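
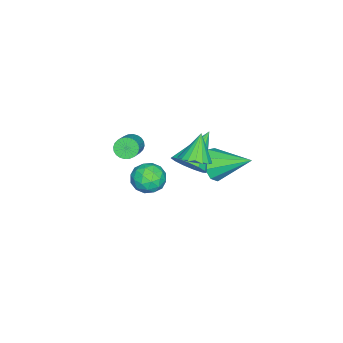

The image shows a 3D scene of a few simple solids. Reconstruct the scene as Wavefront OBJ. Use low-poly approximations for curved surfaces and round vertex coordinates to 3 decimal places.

v 1.443 -3.43 0.556
v 1.753 -3.361 0.047
v 2.986 -3.082 0.834
v 2.677 -3.15 1.344
v 1.679 -3.142 0.085
v 2.912 -2.863 0.873
v 1.569 -2.967 0.195
v 2.803 -2.688 0.983
v 1.44 -2.862 0.36
v 2.674 -2.583 1.148
v 1.311 -2.844 0.555
v 2.545 -2.565 1.343
v 1.203 -2.915 0.75
v 2.437 -2.636 1.538
v 1.131 -3.064 0.916
v 2.365 -2.785 1.703
v 1.107 -3.269 1.027
v 2.34 -2.99 1.814
v 1.134 -3.498 1.066
v 2.367 -3.219 1.853
v 1.208 -3.717 1.027
v 2.441 -3.438 1.815
v 1.317 -3.892 0.917
v 2.551 -3.613 1.705
v 1.446 -3.997 0.752
v 2.68 -3.718 1.54
v 1.575 -4.015 0.557
v 2.809 -3.736 1.345
v 1.683 -3.944 0.362
v 2.917 -3.665 1.15
v 1.755 -3.795 0.197
v 2.989 -3.516 0.984
v 1.78 -3.59 0.086
v 3.013 -3.311 0.873
v 1.623 -0.494 0.178
v 2.186 -0.261 0.881
v -0.063 -0.166 1.422
v 2.082 0.183 0.622
v 1.831 0.411 0.222
v 1.515 0.353 -0.191
v 1.233 0.025 -0.487
v 1.074 -0.467 -0.572
v 1.09 -0.968 -0.419
v 1.275 -1.318 -0.076
v 1.57 -1.407 0.348
v 1.882 -1.206 0.718
v 2.112 -0.779 0.916
v -0.57 -0.083 -1.381
v -0.086 -0.417 -0.622
v -0.65 1.763 -0.519
v 0.333 -0.188 -1.073
v 0.33 0.089 -1.668
v -0.095 0.286 -2.129
v -0.741 0.31 -2.24
v -1.308 0.15 -1.949
v -1.529 -0.119 -1.393
v -1.302 -0.372 -0.831
v -0.732 -0.49 -0.527
v -1.043 -2.782 -3.973
v -0.143 -3.013 -4.15
v -1.237 -4.107 -3.23
v -0.337 -4.338 -3.407
v -0.535 -3.634 -2.806
v -0.416 -2.815 -3.266
v -0.964 -4.305 -4.114
v -0.845 -3.486 -4.574
v -0.094 -3.954 -4.237
v 0.171 -3.539 -3.429
v -1.551 -3.581 -3.951
v -1.286 -3.166 -3.143
v -0.576 -2.781 -4.127
v -0.804 -4.339 -3.253
v -0.921 -3.925 -2.9
v -0.391 -4.06 -3.004
v -0.737 -2.665 -3.607
v -0.207 -2.801 -3.711
v -0.438 -3.165 -2.921
v -1.173 -4.319 -3.669
v -0.643 -4.455 -3.773
v -0.989 -3.06 -4.376
v -0.459 -3.195 -4.48
v -0.942 -3.955 -4.459
v -0.018 -3.47 -4.282
v -0.132 -4.249 -3.845
v -0.501 -4.23 -4.261
v -0.431 -3.748 -4.531
v 0.138 -3.226 -3.807
v 0.024 -4.005 -3.37
v -0.093 -3.591 -3.017
v -0.023 -3.11 -3.287
v 0.166 -3.78 -3.858
v -1.404 -3.115 -4.01
v -1.518 -3.894 -3.573
v -1.357 -4.01 -4.093
v -1.287 -3.529 -4.363
v -1.248 -2.871 -3.535
v -1.362 -3.65 -3.098
v -0.949 -3.372 -2.849
v -0.879 -2.89 -3.119
v -1.546 -3.34 -3.522
v 3.047 0.402 1.964
v 3.682 0.676 2.365
v 2.253 0.378 3.236
v 3.515 0.975 2.266
v 3.256 1.16 2.108
v 2.955 1.195 1.921
v 2.672 1.073 1.742
v 2.463 0.818 1.608
v 2.37 0.48 1.544
v 2.411 0.127 1.563
v 2.578 -0.172 1.661
v 2.837 -0.357 1.819
v 3.138 -0.392 2.006
v 3.421 -0.27 2.185
v 3.63 -0.015 2.319
v 3.723 0.323 2.384
f 2 1 5
f 2 5 3
f 3 5 6
f 3 6 4
f 5 1 7
f 5 7 6
f 6 7 8
f 6 8 4
f 7 1 9
f 7 9 8
f 8 9 10
f 8 10 4
f 9 1 11
f 9 11 10
f 10 11 12
f 10 12 4
f 11 1 13
f 11 13 12
f 12 13 14
f 12 14 4
f 13 1 15
f 13 15 14
f 14 15 16
f 14 16 4
f 15 1 17
f 15 17 16
f 16 17 18
f 16 18 4
f 17 1 19
f 17 19 18
f 18 19 20
f 18 20 4
f 19 1 21
f 19 21 20
f 20 21 22
f 20 22 4
f 21 1 23
f 21 23 22
f 22 23 24
f 22 24 4
f 23 1 25
f 23 25 24
f 24 25 26
f 24 26 4
f 25 1 27
f 25 27 26
f 26 27 28
f 26 28 4
f 27 1 29
f 27 29 28
f 28 29 30
f 28 30 4
f 29 1 31
f 29 31 30
f 30 31 32
f 30 32 4
f 31 1 33
f 31 33 32
f 32 33 34
f 32 34 4
f 33 1 2
f 33 2 34
f 34 2 3
f 34 3 4
f 36 35 38
f 36 38 37
f 38 35 39
f 38 39 37
f 39 35 40
f 39 40 37
f 40 35 41
f 40 41 37
f 41 35 42
f 41 42 37
f 42 35 43
f 42 43 37
f 43 35 44
f 43 44 37
f 44 35 45
f 44 45 37
f 45 35 46
f 45 46 37
f 46 35 47
f 46 47 37
f 47 35 36
f 47 36 37
f 49 48 51
f 49 51 50
f 51 48 52
f 51 52 50
f 52 48 53
f 52 53 50
f 53 48 54
f 53 54 50
f 54 48 55
f 54 55 50
f 55 48 56
f 55 56 50
f 56 48 57
f 56 57 50
f 57 48 58
f 57 58 50
f 58 48 49
f 58 49 50
f 59 96 75
f 96 70 99
f 75 99 64
f 96 99 75
f 59 75 71
f 75 64 76
f 71 76 60
f 75 76 71
f 59 71 80
f 71 60 81
f 80 81 66
f 71 81 80
f 59 80 92
f 80 66 95
f 92 95 69
f 80 95 92
f 59 92 96
f 92 69 100
f 96 100 70
f 92 100 96
f 60 76 87
f 76 64 90
f 87 90 68
f 76 90 87
f 64 99 77
f 99 70 98
f 77 98 63
f 99 98 77
f 70 100 97
f 100 69 93
f 97 93 61
f 100 93 97
f 69 95 94
f 95 66 82
f 94 82 65
f 95 82 94
f 66 81 86
f 81 60 83
f 86 83 67
f 81 83 86
f 62 88 74
f 88 68 89
f 74 89 63
f 88 89 74
f 62 74 72
f 74 63 73
f 72 73 61
f 74 73 72
f 62 72 79
f 72 61 78
f 79 78 65
f 72 78 79
f 62 79 84
f 79 65 85
f 84 85 67
f 79 85 84
f 62 84 88
f 84 67 91
f 88 91 68
f 84 91 88
f 63 89 77
f 89 68 90
f 77 90 64
f 89 90 77
f 61 73 97
f 73 63 98
f 97 98 70
f 73 98 97
f 65 78 94
f 78 61 93
f 94 93 69
f 78 93 94
f 67 85 86
f 85 65 82
f 86 82 66
f 85 82 86
f 68 91 87
f 91 67 83
f 87 83 60
f 91 83 87
f 102 101 104
f 102 104 103
f 104 101 105
f 104 105 103
f 105 101 106
f 105 106 103
f 106 101 107
f 106 107 103
f 107 101 108
f 107 108 103
f 108 101 109
f 108 109 103
f 109 101 110
f 109 110 103
f 110 101 111
f 110 111 103
f 111 101 112
f 111 112 103
f 112 101 113
f 112 113 103
f 113 101 114
f 113 114 103
f 114 101 115
f 114 115 103
f 115 101 116
f 115 116 103
f 116 101 102
f 116 102 103



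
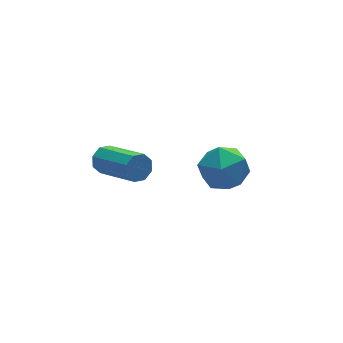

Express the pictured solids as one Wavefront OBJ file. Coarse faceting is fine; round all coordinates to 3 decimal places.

v -1.609 3.447 -1.639
v -1.126 3.441 -2.01
v -0.507 1.686 -1.173
v -0.991 1.693 -0.801
v -1.039 3.662 -1.609
v -0.421 1.908 -0.772
v -1.287 3.758 -1.225
v -0.668 2.004 -0.388
v -1.723 3.672 -1.083
v -1.105 1.918 -0.246
v -2.093 3.454 -1.267
v -1.474 1.699 -0.43
v -2.179 3.232 -1.668
v -1.561 1.478 -0.831
v -1.932 3.136 -2.052
v -1.313 1.382 -1.215
v -1.495 3.222 -2.194
v -0.877 1.468 -1.357
v 2.828 4.123 -3.599
v 3.471 3.74 -4.453
v 2.589 2.4 -3.007
v 3.232 2.017 -3.861
v 3.704 2.615 -3.019
v 3.851 3.68 -3.384
v 2.209 2.46 -4.076
v 2.356 3.525 -4.441
v 3.089 2.713 -4.747
v 4.013 2.809 -4.094
v 2.047 3.331 -3.366
v 2.971 3.427 -2.713
f 2 1 5
f 2 5 3
f 3 5 6
f 3 6 4
f 5 1 7
f 5 7 6
f 6 7 8
f 6 8 4
f 7 1 9
f 7 9 8
f 8 9 10
f 8 10 4
f 9 1 11
f 9 11 10
f 10 11 12
f 10 12 4
f 11 1 13
f 11 13 12
f 12 13 14
f 12 14 4
f 13 1 15
f 13 15 14
f 14 15 16
f 14 16 4
f 15 1 17
f 15 17 16
f 16 17 18
f 16 18 4
f 17 1 2
f 17 2 18
f 18 2 3
f 18 3 4
f 19 30 24
f 19 24 20
f 19 20 26
f 19 26 29
f 19 29 30
f 20 24 28
f 24 30 23
f 30 29 21
f 29 26 25
f 26 20 27
f 22 28 23
f 22 23 21
f 22 21 25
f 22 25 27
f 22 27 28
f 23 28 24
f 21 23 30
f 25 21 29
f 27 25 26
f 28 27 20



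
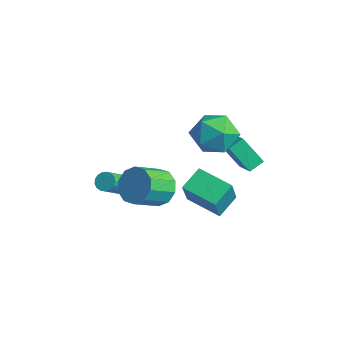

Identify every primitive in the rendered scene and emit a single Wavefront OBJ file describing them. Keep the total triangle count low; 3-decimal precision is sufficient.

v 1.405 0.169 -1.762
v 1.977 0.672 -1.115
v 2.188 -0.705 -0.231
v 1.615 -1.209 -0.878
v 1.392 0.707 -0.92
v 1.602 -0.67 -0.036
v 0.811 0.537 -1.047
v 1.022 -0.84 -0.162
v 0.458 0.226 -1.447
v 0.668 -1.151 -0.562
v 0.466 -0.107 -1.967
v 0.676 -1.484 -1.083
v 0.832 -0.335 -2.409
v 1.043 -1.712 -1.525
v 1.418 -0.37 -2.604
v 1.628 -1.747 -1.72
v 1.998 -0.2 -2.478
v 2.209 -1.577 -1.593
v 2.352 0.111 -2.078
v 2.562 -1.266 -1.193
v 2.344 0.444 -1.557
v 2.554 -0.933 -0.673
v 2.626 3.049 0.585
v 2.595 3.801 0.935
v 1.513 3.241 0.074
v 1.481 3.993 0.424
v 3.359 3.707 -0.764
v 3.327 4.459 -0.414
v 2.245 3.899 -1.275
v 2.214 4.651 -0.925
v -1.078 -0.154 -3.218
v -0.681 0.16 -3.062
v -0.085 -1.232 -1.785
v -0.482 -1.546 -1.942
v -0.872 0.221 -2.906
v -0.275 -1.17 -1.629
v -1.11 0.196 -2.822
v -0.513 -1.195 -1.545
v -1.341 0.091 -2.828
v -0.744 -1.3 -1.552
v -1.511 -0.07 -2.924
v -0.915 -1.462 -1.648
v -1.583 -0.251 -3.088
v -0.986 -1.642 -1.811
v -1.539 -0.409 -3.281
v -0.942 -1.8 -2.004
v -1.389 -0.509 -3.46
v -0.793 -1.9 -2.183
v -1.168 -0.528 -3.583
v -0.572 -1.919 -2.307
v -0.927 -0.461 -3.623
v -0.33 -1.852 -2.347
v -0.72 -0.324 -3.57
v -0.124 -1.715 -2.294
v -0.595 -0.148 -3.437
v 0.001 -1.539 -2.16
v -0.581 0.027 -3.253
v 0.015 -1.365 -1.977
v 1.296 2.597 2.151
v 2.314 3.082 2.586
v 2.286 1.898 0.614
v 3.304 2.383 1.049
v 2.789 1.449 1.618
v 2.177 1.881 2.568
v 2.423 3.099 0.632
v 1.811 3.531 1.582
v 3.011 3.393 1.647
v 3.237 2.373 2.257
v 1.363 2.607 0.943
v 1.589 1.587 1.553
v 0.004 2.5 -4.576
v -0.36 3.623 -3.943
v 1.653 3.248 -4.957
v 1.289 4.371 -4.323
v 0.691 1.809 -2.957
v 0.327 2.932 -2.323
v 2.34 2.557 -3.337
v 1.976 3.68 -2.704
f 2 1 5
f 2 5 3
f 3 5 6
f 3 6 4
f 5 1 7
f 5 7 6
f 6 7 8
f 6 8 4
f 7 1 9
f 7 9 8
f 8 9 10
f 8 10 4
f 9 1 11
f 9 11 10
f 10 11 12
f 10 12 4
f 11 1 13
f 11 13 12
f 12 13 14
f 12 14 4
f 13 1 15
f 13 15 14
f 14 15 16
f 14 16 4
f 15 1 17
f 15 17 16
f 16 17 18
f 16 18 4
f 17 1 19
f 17 19 18
f 18 19 20
f 18 20 4
f 19 1 21
f 19 21 20
f 20 21 22
f 20 22 4
f 21 1 2
f 21 2 22
f 22 2 3
f 22 3 4
f 24 26 23
f 27 24 23
f 23 26 25
f 25 27 23
f 24 30 26
f 28 24 27
f 28 30 24
f 26 30 25
f 29 27 25
f 25 30 29
f 29 28 27
f 30 28 29
f 32 31 35
f 32 35 33
f 33 35 36
f 33 36 34
f 35 31 37
f 35 37 36
f 36 37 38
f 36 38 34
f 37 31 39
f 37 39 38
f 38 39 40
f 38 40 34
f 39 31 41
f 39 41 40
f 40 41 42
f 40 42 34
f 41 31 43
f 41 43 42
f 42 43 44
f 42 44 34
f 43 31 45
f 43 45 44
f 44 45 46
f 44 46 34
f 45 31 47
f 45 47 46
f 46 47 48
f 46 48 34
f 47 31 49
f 47 49 48
f 48 49 50
f 48 50 34
f 49 31 51
f 49 51 50
f 50 51 52
f 50 52 34
f 51 31 53
f 51 53 52
f 52 53 54
f 52 54 34
f 53 31 55
f 53 55 54
f 54 55 56
f 54 56 34
f 55 31 57
f 55 57 56
f 56 57 58
f 56 58 34
f 57 31 32
f 57 32 58
f 58 32 33
f 58 33 34
f 59 70 64
f 59 64 60
f 59 60 66
f 59 66 69
f 59 69 70
f 60 64 68
f 64 70 63
f 70 69 61
f 69 66 65
f 66 60 67
f 62 68 63
f 62 63 61
f 62 61 65
f 62 65 67
f 62 67 68
f 63 68 64
f 61 63 70
f 65 61 69
f 67 65 66
f 68 67 60
f 72 74 71
f 75 72 71
f 71 74 73
f 73 75 71
f 72 78 74
f 76 72 75
f 76 78 72
f 74 78 73
f 77 75 73
f 73 78 77
f 77 76 75
f 78 76 77



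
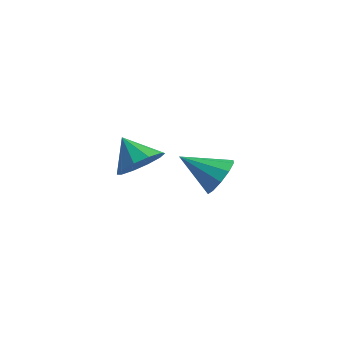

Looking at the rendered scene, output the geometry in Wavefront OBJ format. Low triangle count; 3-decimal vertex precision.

v -2.028 2.938 -4.49
v -1.332 2.741 -3.757
v -3.092 2.902 -3.49
v -1.396 3.372 -3.802
v -1.702 3.838 -4.111
v -2.132 3.96 -4.564
v -2.523 3.692 -4.989
v -2.724 3.135 -5.223
v -2.66 2.503 -5.178
v -2.355 2.038 -4.869
v -1.925 1.916 -4.416
v -1.534 2.184 -3.991
v 2.37 2.928 -3.29
v 2.98 2.758 -2.679
v 1.21 1.992 -2.39
v 2.722 3.215 -2.536
v 2.33 3.562 -2.681
v 1.952 3.667 -3.059
v 1.735 3.489 -3.525
v 1.759 3.097 -3.9
v 2.017 2.64 -4.043
v 2.41 2.293 -3.898
v 2.787 2.188 -3.52
v 3.005 2.366 -3.055
f 2 1 4
f 2 4 3
f 4 1 5
f 4 5 3
f 5 1 6
f 5 6 3
f 6 1 7
f 6 7 3
f 7 1 8
f 7 8 3
f 8 1 9
f 8 9 3
f 9 1 10
f 9 10 3
f 10 1 11
f 10 11 3
f 11 1 12
f 11 12 3
f 12 1 2
f 12 2 3
f 14 13 16
f 14 16 15
f 16 13 17
f 16 17 15
f 17 13 18
f 17 18 15
f 18 13 19
f 18 19 15
f 19 13 20
f 19 20 15
f 20 13 21
f 20 21 15
f 21 13 22
f 21 22 15
f 22 13 23
f 22 23 15
f 23 13 24
f 23 24 15
f 24 13 14
f 24 14 15



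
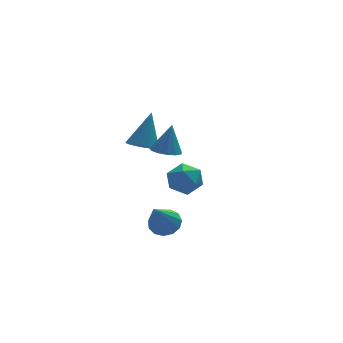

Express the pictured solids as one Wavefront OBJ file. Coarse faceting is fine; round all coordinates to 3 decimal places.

v -3.099 2.108 -0.572
v -2.418 2.21 -0.843
v -2.521 2.672 1.092
v -2.548 2.485 -0.891
v -2.773 2.695 -0.884
v -3.054 2.803 -0.823
v -3.343 2.791 -0.719
v -3.59 2.662 -0.589
v -3.752 2.436 -0.456
v -3.802 2.154 -0.344
v -3.729 1.864 -0.271
v -3.548 1.616 -0.25
v -3.289 1.453 -0.285
v -2.997 1.404 -0.369
v -2.723 1.476 -0.489
v -2.514 1.658 -0.623
v -2.406 1.917 -0.748
v -2.823 -0.671 0.589
v -2.28 -1.093 0.532
v -2.477 -0.409 1.951
v -2.154 -0.739 0.432
v -2.24 -0.364 0.382
v -2.511 -0.085 0.397
v -2.881 0.007 0.474
v -3.233 -0.116 0.586
v -3.454 -0.415 0.7
v -3.475 -0.795 0.778
v -3.289 -1.136 0.796
v -2.955 -1.329 0.748
v -2.579 -1.313 0.65
v -3.184 -1.781 -3.061
v -2.517 -2.029 -2.898
v -3.936 -2.779 -1.499
v -2.563 -1.675 -2.694
v -2.805 -1.354 -2.607
v -3.169 -1.17 -2.663
v -3.537 -1.179 -2.846
v -3.793 -1.38 -3.098
v -3.856 -1.708 -3.337
v -3.706 -2.06 -3.49
v -3.39 -2.323 -3.506
v -3.009 -2.414 -3.381
v -2.684 -2.304 -3.154
v -0.731 4.06 -3.181
v -0.083 3.406 -3.351
v -1.437 3.694 -4.469
v -0.789 3.04 -4.639
v -1.395 2.927 -3.934
v -0.958 3.154 -3.138
v -0.562 3.946 -4.682
v -0.125 4.173 -3.886
v 0.022 3.336 -4.278
v -0.493 2.706 -3.816
v -1.027 4.394 -4.004
v -1.542 3.764 -3.542
f 2 1 4
f 2 4 3
f 4 1 5
f 4 5 3
f 5 1 6
f 5 6 3
f 6 1 7
f 6 7 3
f 7 1 8
f 7 8 3
f 8 1 9
f 8 9 3
f 9 1 10
f 9 10 3
f 10 1 11
f 10 11 3
f 11 1 12
f 11 12 3
f 12 1 13
f 12 13 3
f 13 1 14
f 13 14 3
f 14 1 15
f 14 15 3
f 15 1 16
f 15 16 3
f 16 1 17
f 16 17 3
f 17 1 2
f 17 2 3
f 19 18 21
f 19 21 20
f 21 18 22
f 21 22 20
f 22 18 23
f 22 23 20
f 23 18 24
f 23 24 20
f 24 18 25
f 24 25 20
f 25 18 26
f 25 26 20
f 26 18 27
f 26 27 20
f 27 18 28
f 27 28 20
f 28 18 29
f 28 29 20
f 29 18 30
f 29 30 20
f 30 18 19
f 30 19 20
f 32 31 34
f 32 34 33
f 34 31 35
f 34 35 33
f 35 31 36
f 35 36 33
f 36 31 37
f 36 37 33
f 37 31 38
f 37 38 33
f 38 31 39
f 38 39 33
f 39 31 40
f 39 40 33
f 40 31 41
f 40 41 33
f 41 31 42
f 41 42 33
f 42 31 43
f 42 43 33
f 43 31 32
f 43 32 33
f 44 55 49
f 44 49 45
f 44 45 51
f 44 51 54
f 44 54 55
f 45 49 53
f 49 55 48
f 55 54 46
f 54 51 50
f 51 45 52
f 47 53 48
f 47 48 46
f 47 46 50
f 47 50 52
f 47 52 53
f 48 53 49
f 46 48 55
f 50 46 54
f 52 50 51
f 53 52 45



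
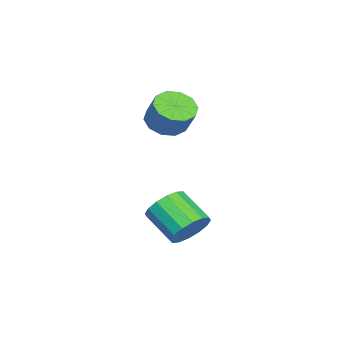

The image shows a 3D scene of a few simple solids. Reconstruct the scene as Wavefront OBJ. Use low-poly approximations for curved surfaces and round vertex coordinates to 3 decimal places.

v 4.186 4.495 -1.605
v 5.049 4.349 -1.062
v 4.217 3.038 -0.093
v 3.354 3.185 -0.635
v 4.778 4.72 -0.792
v 3.946 3.41 0.177
v 4.348 5.032 -0.74
v 3.516 3.721 0.229
v 3.875 5.199 -0.92
v 3.043 3.889 0.049
v 3.485 5.178 -1.283
v 2.653 3.867 -0.314
v 3.283 4.974 -1.732
v 2.451 3.663 -0.763
v 3.323 4.642 -2.147
v 2.491 3.331 -1.178
v 3.594 4.27 -2.417
v 2.762 2.96 -1.448
v 4.024 3.959 -2.469
v 3.192 2.648 -1.5
v 4.497 3.791 -2.289
v 3.665 2.481 -1.32
v 4.887 3.813 -1.926
v 4.055 2.502 -0.957
v 5.089 4.017 -1.477
v 4.257 2.706 -0.508
v 0.296 2.458 2.839
v 1.147 1.932 2.696
v 1.694 2.496 3.878
v 0.844 3.022 4.021
v 1.208 2.481 2.405
v 1.756 3.045 3.588
v 0.922 3.022 2.281
v 1.469 3.585 3.463
v 0.396 3.347 2.369
v 0.944 3.91 3.552
v -0.168 3.332 2.637
v 0.38 3.896 3.819
v -0.554 2.984 2.982
v -0.007 3.548 4.164
v -0.616 2.435 3.272
v -0.068 2.999 4.455
v -0.329 1.895 3.397
v 0.218 2.458 4.579
v 0.196 1.57 3.308
v 0.744 2.133 4.491
v 0.76 1.584 3.041
v 1.308 2.148 4.223
f 2 1 5
f 2 5 3
f 3 5 6
f 3 6 4
f 5 1 7
f 5 7 6
f 6 7 8
f 6 8 4
f 7 1 9
f 7 9 8
f 8 9 10
f 8 10 4
f 9 1 11
f 9 11 10
f 10 11 12
f 10 12 4
f 11 1 13
f 11 13 12
f 12 13 14
f 12 14 4
f 13 1 15
f 13 15 14
f 14 15 16
f 14 16 4
f 15 1 17
f 15 17 16
f 16 17 18
f 16 18 4
f 17 1 19
f 17 19 18
f 18 19 20
f 18 20 4
f 19 1 21
f 19 21 20
f 20 21 22
f 20 22 4
f 21 1 23
f 21 23 22
f 22 23 24
f 22 24 4
f 23 1 25
f 23 25 24
f 24 25 26
f 24 26 4
f 25 1 2
f 25 2 26
f 26 2 3
f 26 3 4
f 28 27 31
f 28 31 29
f 29 31 32
f 29 32 30
f 31 27 33
f 31 33 32
f 32 33 34
f 32 34 30
f 33 27 35
f 33 35 34
f 34 35 36
f 34 36 30
f 35 27 37
f 35 37 36
f 36 37 38
f 36 38 30
f 37 27 39
f 37 39 38
f 38 39 40
f 38 40 30
f 39 27 41
f 39 41 40
f 40 41 42
f 40 42 30
f 41 27 43
f 41 43 42
f 42 43 44
f 42 44 30
f 43 27 45
f 43 45 44
f 44 45 46
f 44 46 30
f 45 27 47
f 45 47 46
f 46 47 48
f 46 48 30
f 47 27 28
f 47 28 48
f 48 28 29
f 48 29 30



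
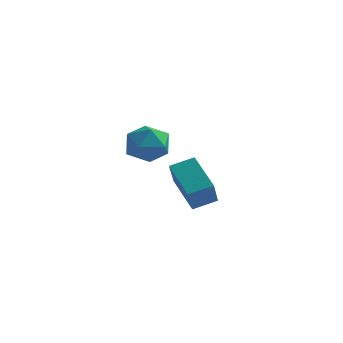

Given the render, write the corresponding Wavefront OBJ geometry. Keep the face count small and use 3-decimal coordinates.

v 3.837 -0.433 -2.467
v 2.482 0.774 -1.39
v 3.667 0.584 -3.819
v 2.313 1.791 -2.742
v 4.787 0.269 -2.058
v 3.433 1.476 -0.981
v 4.618 1.286 -3.41
v 3.263 2.493 -2.333
v 2.337 -3.309 1.609
v 2.938 -3.125 2.504
v 3.622 -4.335 0.956
v 4.223 -4.151 1.851
v 3.312 -4.752 1.919
v 2.518 -4.118 2.322
v 4.042 -3.342 1.138
v 3.248 -2.708 1.541
v 3.992 -3.145 2.212
v 3.541 -4.017 2.695
v 3.019 -3.443 0.765
v 2.568 -4.315 1.248
f 2 4 1
f 5 2 1
f 1 4 3
f 3 5 1
f 2 8 4
f 6 2 5
f 6 8 2
f 4 8 3
f 7 5 3
f 3 8 7
f 7 6 5
f 8 6 7
f 9 20 14
f 9 14 10
f 9 10 16
f 9 16 19
f 9 19 20
f 10 14 18
f 14 20 13
f 20 19 11
f 19 16 15
f 16 10 17
f 12 18 13
f 12 13 11
f 12 11 15
f 12 15 17
f 12 17 18
f 13 18 14
f 11 13 20
f 15 11 19
f 17 15 16
f 18 17 10



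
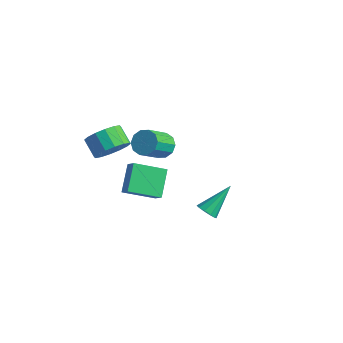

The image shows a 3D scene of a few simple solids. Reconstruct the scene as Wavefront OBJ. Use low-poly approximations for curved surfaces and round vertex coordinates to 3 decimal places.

v -1.652 -3.398 -3.491
v -2.341 -2.311 -2.396
v -0.648 -2.07 -4.178
v -1.338 -0.983 -3.083
v -1.022 -3.577 -2.917
v -1.712 -2.49 -1.822
v -0.019 -2.249 -3.604
v -0.708 -1.162 -2.509
v -3.557 1.267 -3.783
v -3.224 1.741 -3.231
v -3.129 0.387 -2.126
v -3.463 -0.087 -2.677
v -3.715 1.756 -3.17
v -3.62 0.403 -2.064
v -4.145 1.585 -3.343
v -4.05 0.232 -2.237
v -4.351 1.292 -3.684
v -4.256 -0.061 -2.578
v -4.254 0.989 -4.063
v -4.159 -0.364 -2.957
v -3.891 0.793 -4.334
v -3.796 -0.561 -3.229
v -3.4 0.777 -4.396
v -3.305 -0.576 -3.29
v -2.97 0.948 -4.223
v -2.875 -0.405 -3.117
v -2.764 1.241 -3.882
v -2.669 -0.112 -2.776
v -2.861 1.544 -3.503
v -2.766 0.191 -2.397
v 3.301 -2.527 -2.409
v 3.762 -2.331 -2.721
v 3.499 -1.093 -1.211
v 3.461 -2.177 -2.856
v 3.098 -2.156 -2.82
v 2.813 -2.278 -2.628
v 2.715 -2.495 -2.352
v 2.84 -2.724 -2.098
v 3.142 -2.878 -1.963
v 3.504 -2.899 -1.998
v 3.789 -2.777 -2.19
v 3.887 -2.56 -2.466
v -2.823 -2.859 -1.273
v -2.208 -2.67 -0.507
v -3.123 -2.471 0.178
v -3.737 -2.661 -0.587
v -2.281 -2.212 -0.737
v -3.195 -2.013 -0.052
v -2.499 -1.927 -1.11
v -3.413 -1.729 -0.425
v -2.804 -1.892 -1.527
v -3.718 -1.694 -0.842
v -3.113 -2.117 -1.876
v -4.028 -1.918 -1.191
v -3.346 -2.54 -2.063
v -4.26 -2.341 -1.378
v -3.437 -3.049 -2.038
v -4.352 -2.85 -1.353
v -3.365 -3.507 -1.808
v -4.279 -3.308 -1.123
v -3.147 -3.791 -1.435
v -4.061 -3.593 -0.75
v -2.842 -3.826 -1.018
v -3.756 -3.628 -0.333
v -2.532 -3.602 -0.669
v -3.447 -3.403 0.016
v -2.3 -3.179 -0.482
v -3.214 -2.98 0.203
f 2 4 1
f 5 2 1
f 1 4 3
f 3 5 1
f 2 8 4
f 6 2 5
f 6 8 2
f 4 8 3
f 7 5 3
f 3 8 7
f 7 6 5
f 8 6 7
f 10 9 13
f 10 13 11
f 11 13 14
f 11 14 12
f 13 9 15
f 13 15 14
f 14 15 16
f 14 16 12
f 15 9 17
f 15 17 16
f 16 17 18
f 16 18 12
f 17 9 19
f 17 19 18
f 18 19 20
f 18 20 12
f 19 9 21
f 19 21 20
f 20 21 22
f 20 22 12
f 21 9 23
f 21 23 22
f 22 23 24
f 22 24 12
f 23 9 25
f 23 25 24
f 24 25 26
f 24 26 12
f 25 9 27
f 25 27 26
f 26 27 28
f 26 28 12
f 27 9 29
f 27 29 28
f 28 29 30
f 28 30 12
f 29 9 10
f 29 10 30
f 30 10 11
f 30 11 12
f 32 31 34
f 32 34 33
f 34 31 35
f 34 35 33
f 35 31 36
f 35 36 33
f 36 31 37
f 36 37 33
f 37 31 38
f 37 38 33
f 38 31 39
f 38 39 33
f 39 31 40
f 39 40 33
f 40 31 41
f 40 41 33
f 41 31 42
f 41 42 33
f 42 31 32
f 42 32 33
f 44 43 47
f 44 47 45
f 45 47 48
f 45 48 46
f 47 43 49
f 47 49 48
f 48 49 50
f 48 50 46
f 49 43 51
f 49 51 50
f 50 51 52
f 50 52 46
f 51 43 53
f 51 53 52
f 52 53 54
f 52 54 46
f 53 43 55
f 53 55 54
f 54 55 56
f 54 56 46
f 55 43 57
f 55 57 56
f 56 57 58
f 56 58 46
f 57 43 59
f 57 59 58
f 58 59 60
f 58 60 46
f 59 43 61
f 59 61 60
f 60 61 62
f 60 62 46
f 61 43 63
f 61 63 62
f 62 63 64
f 62 64 46
f 63 43 65
f 63 65 64
f 64 65 66
f 64 66 46
f 65 43 67
f 65 67 66
f 66 67 68
f 66 68 46
f 67 43 44
f 67 44 68
f 68 44 45
f 68 45 46



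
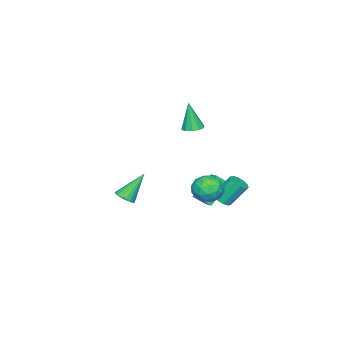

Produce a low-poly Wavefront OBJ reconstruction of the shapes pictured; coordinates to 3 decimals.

v -1.242 -4.045 -3.99
v -0.69 -3.656 -3.805
v -2.318 -3.335 -2.27
v -0.853 -3.463 -3.987
v -1.093 -3.385 -4.169
v -1.362 -3.437 -4.316
v -1.608 -3.61 -4.399
v -1.781 -3.869 -4.4
v -1.847 -4.163 -4.321
v -1.794 -4.433 -4.176
v -1.631 -4.627 -3.994
v -1.391 -4.705 -3.811
v -1.121 -4.652 -3.664
v -0.875 -4.48 -3.582
v -0.702 -4.221 -3.58
v -0.636 -3.927 -3.66
v 2.332 4.717 0.74
v 3.132 4.416 0.265
v 2.408 3.444 1.675
v 3.208 3.143 1.2
v 3.247 3.938 1.768
v 3.2 4.725 1.19
v 2.34 3.135 0.75
v 2.293 3.922 0.172
v 3.137 3.438 0.271
v 3.697 3.934 0.901
v 1.843 3.926 1.039
v 2.403 4.422 1.669
v 2.725 4.679 0.42
v 2.815 3.181 1.52
v 2.837 3.649 1.854
v 3.308 3.472 1.575
v 2.765 4.86 0.964
v 3.235 4.683 0.685
v 3.303 4.402 1.569
v 2.305 3.177 1.255
v 2.775 3 0.976
v 2.232 4.388 0.365
v 2.703 4.211 0.086
v 2.237 3.458 0.371
v 3.199 3.927 0.145
v 3.243 3.178 0.695
v 2.733 3.174 0.43
v 2.706 3.637 0.09
v 3.528 4.218 0.515
v 3.573 3.47 1.065
v 3.595 3.937 1.399
v 3.568 4.4 1.059
v 3.531 3.644 0.518
v 1.967 4.39 0.875
v 2.012 3.642 1.425
v 1.972 3.46 0.881
v 1.945 3.923 0.541
v 2.297 4.682 1.245
v 2.341 3.933 1.795
v 2.834 4.223 1.85
v 2.807 4.686 1.51
v 2.009 4.216 1.422
v -1.201 2.576 -2.184
v -0.67 2.951 -2.194
v -1.228 3.779 -0.807
v -1.759 3.404 -0.796
v -0.953 3.13 -2.415
v -1.512 3.959 -1.028
v -1.331 3.098 -2.548
v -1.889 3.927 -1.161
v -1.659 2.866 -2.542
v -2.217 3.695 -1.154
v -1.812 2.523 -2.399
v -2.37 3.352 -1.011
v -1.732 2.201 -2.173
v -2.29 3.029 -0.786
v -1.448 2.021 -1.952
v -2.007 2.85 -0.565
v -1.071 2.053 -1.819
v -1.629 2.882 -0.432
v -0.743 2.285 -1.826
v -1.301 3.114 -0.438
v -0.59 2.628 -1.969
v -1.148 3.457 -0.581
v -1.608 0.409 2.878
v -1.113 -0.053 2.818
v -1.712 0.051 4.782
v -0.934 0.319 2.898
v -1.014 0.726 2.97
v -1.32 1.011 3.007
v -1.736 1.066 2.995
v -2.104 0.87 2.938
v -2.282 0.498 2.858
v -2.203 0.092 2.786
v -1.897 -0.194 2.749
v -1.48 -0.249 2.762
v -2.915 0.522 -4.012
v -4.289 0.978 -2.661
v -2.316 1.25 -3.649
v -3.69 1.706 -2.298
v -2.51 -0.126 -3.382
v -3.884 0.33 -2.031
v -1.911 0.602 -3.019
v -3.285 1.058 -1.668
f 2 1 4
f 2 4 3
f 4 1 5
f 4 5 3
f 5 1 6
f 5 6 3
f 6 1 7
f 6 7 3
f 7 1 8
f 7 8 3
f 8 1 9
f 8 9 3
f 9 1 10
f 9 10 3
f 10 1 11
f 10 11 3
f 11 1 12
f 11 12 3
f 12 1 13
f 12 13 3
f 13 1 14
f 13 14 3
f 14 1 15
f 14 15 3
f 15 1 16
f 15 16 3
f 16 1 2
f 16 2 3
f 17 54 33
f 54 28 57
f 33 57 22
f 54 57 33
f 17 33 29
f 33 22 34
f 29 34 18
f 33 34 29
f 17 29 38
f 29 18 39
f 38 39 24
f 29 39 38
f 17 38 50
f 38 24 53
f 50 53 27
f 38 53 50
f 17 50 54
f 50 27 58
f 54 58 28
f 50 58 54
f 18 34 45
f 34 22 48
f 45 48 26
f 34 48 45
f 22 57 35
f 57 28 56
f 35 56 21
f 57 56 35
f 28 58 55
f 58 27 51
f 55 51 19
f 58 51 55
f 27 53 52
f 53 24 40
f 52 40 23
f 53 40 52
f 24 39 44
f 39 18 41
f 44 41 25
f 39 41 44
f 20 46 32
f 46 26 47
f 32 47 21
f 46 47 32
f 20 32 30
f 32 21 31
f 30 31 19
f 32 31 30
f 20 30 37
f 30 19 36
f 37 36 23
f 30 36 37
f 20 37 42
f 37 23 43
f 42 43 25
f 37 43 42
f 20 42 46
f 42 25 49
f 46 49 26
f 42 49 46
f 21 47 35
f 47 26 48
f 35 48 22
f 47 48 35
f 19 31 55
f 31 21 56
f 55 56 28
f 31 56 55
f 23 36 52
f 36 19 51
f 52 51 27
f 36 51 52
f 25 43 44
f 43 23 40
f 44 40 24
f 43 40 44
f 26 49 45
f 49 25 41
f 45 41 18
f 49 41 45
f 60 59 63
f 60 63 61
f 61 63 64
f 61 64 62
f 63 59 65
f 63 65 64
f 64 65 66
f 64 66 62
f 65 59 67
f 65 67 66
f 66 67 68
f 66 68 62
f 67 59 69
f 67 69 68
f 68 69 70
f 68 70 62
f 69 59 71
f 69 71 70
f 70 71 72
f 70 72 62
f 71 59 73
f 71 73 72
f 72 73 74
f 72 74 62
f 73 59 75
f 73 75 74
f 74 75 76
f 74 76 62
f 75 59 77
f 75 77 76
f 76 77 78
f 76 78 62
f 77 59 79
f 77 79 78
f 78 79 80
f 78 80 62
f 79 59 60
f 79 60 80
f 80 60 61
f 80 61 62
f 82 81 84
f 82 84 83
f 84 81 85
f 84 85 83
f 85 81 86
f 85 86 83
f 86 81 87
f 86 87 83
f 87 81 88
f 87 88 83
f 88 81 89
f 88 89 83
f 89 81 90
f 89 90 83
f 90 81 91
f 90 91 83
f 91 81 92
f 91 92 83
f 92 81 82
f 92 82 83
f 94 96 93
f 97 94 93
f 93 96 95
f 95 97 93
f 94 100 96
f 98 94 97
f 98 100 94
f 96 100 95
f 99 97 95
f 95 100 99
f 99 98 97
f 100 98 99



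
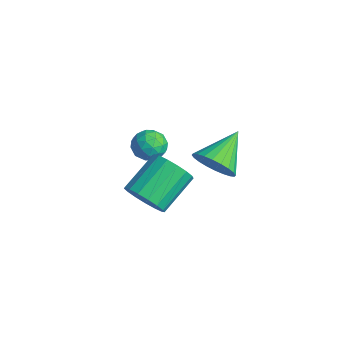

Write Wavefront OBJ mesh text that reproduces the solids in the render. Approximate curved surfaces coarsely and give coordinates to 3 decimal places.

v -2.84 -2.875 0.61
v -2.402 -3.449 0.901
v -3.878 -3.551 0.839
v -3.44 -4.125 1.13
v -3.503 -3.451 1.513
v -2.861 -3.033 1.372
v -3.419 -3.967 0.368
v -2.777 -3.549 0.227
v -2.76 -4.124 0.751
v -2.812 -3.805 1.459
v -3.468 -3.195 0.281
v -3.52 -2.876 0.989
v -2.53 -3.103 0.736
v -3.75 -3.897 1.004
v -3.787 -3.501 1.23
v -3.529 -3.838 1.401
v -2.8 -2.858 1.012
v -2.543 -3.196 1.183
v -3.189 -3.197 1.543
v -3.737 -3.804 0.557
v -3.48 -4.142 0.728
v -2.751 -3.162 0.339
v -2.493 -3.499 0.51
v -3.091 -3.803 0.197
v -2.483 -3.837 0.819
v -3.093 -4.234 0.953
v -3.08 -4.141 0.505
v -2.703 -3.896 0.422
v -2.514 -3.649 1.235
v -3.123 -4.046 1.369
v -3.16 -3.65 1.594
v -2.783 -3.405 1.511
v -2.724 -4.046 1.147
v -3.157 -2.954 0.371
v -3.766 -3.351 0.505
v -3.497 -3.595 0.229
v -3.12 -3.35 0.146
v -3.187 -2.766 0.787
v -3.797 -3.163 0.921
v -3.577 -3.104 1.318
v -3.2 -2.859 1.235
v -3.556 -2.954 0.593
v -1.12 -4.725 -0.437
v -0.232 -4.365 -0.492
v -0.792 -2.834 0.523
v -1.68 -3.195 0.577
v -0.443 -4.195 -0.864
v -1.002 -2.664 0.151
v -0.809 -4.147 -1.138
v -1.368 -2.617 -0.123
v -1.246 -4.232 -1.251
v -1.805 -2.701 -0.237
v -1.654 -4.43 -1.178
v -2.214 -2.899 -0.164
v -1.94 -4.695 -0.936
v -2.5 -3.164 0.079
v -2.038 -4.967 -0.579
v -2.598 -3.436 0.436
v -1.926 -5.184 -0.19
v -2.486 -3.653 0.825
v -1.629 -5.296 0.143
v -2.189 -3.765 1.157
v -1.216 -5.277 0.342
v -1.776 -3.746 1.357
v -0.781 -5.132 0.363
v -1.34 -3.601 1.378
v -0.423 -4.894 0.201
v -0.983 -3.363 1.215
v -0.225 -4.617 -0.108
v -0.785 -3.086 0.907
v 1.609 -3.208 3.168
v 2.444 -3.05 3.547
v 0.931 -1.832 4.092
v 2.461 -2.842 3.25
v 2.348 -2.69 2.94
v 2.122 -2.617 2.665
v 1.819 -2.634 2.467
v 1.483 -2.738 2.376
v 1.167 -2.914 2.405
v 0.918 -3.134 2.551
v 0.775 -3.366 2.79
v 0.758 -3.573 3.087
v 0.871 -3.725 3.397
v 1.097 -3.798 3.672
v 1.4 -3.782 3.87
v 1.735 -3.677 3.961
v 2.052 -3.502 3.932
v 2.3 -3.281 3.786
f 1 38 17
f 38 12 41
f 17 41 6
f 38 41 17
f 1 17 13
f 17 6 18
f 13 18 2
f 17 18 13
f 1 13 22
f 13 2 23
f 22 23 8
f 13 23 22
f 1 22 34
f 22 8 37
f 34 37 11
f 22 37 34
f 1 34 38
f 34 11 42
f 38 42 12
f 34 42 38
f 2 18 29
f 18 6 32
f 29 32 10
f 18 32 29
f 6 41 19
f 41 12 40
f 19 40 5
f 41 40 19
f 12 42 39
f 42 11 35
f 39 35 3
f 42 35 39
f 11 37 36
f 37 8 24
f 36 24 7
f 37 24 36
f 8 23 28
f 23 2 25
f 28 25 9
f 23 25 28
f 4 30 16
f 30 10 31
f 16 31 5
f 30 31 16
f 4 16 14
f 16 5 15
f 14 15 3
f 16 15 14
f 4 14 21
f 14 3 20
f 21 20 7
f 14 20 21
f 4 21 26
f 21 7 27
f 26 27 9
f 21 27 26
f 4 26 30
f 26 9 33
f 30 33 10
f 26 33 30
f 5 31 19
f 31 10 32
f 19 32 6
f 31 32 19
f 3 15 39
f 15 5 40
f 39 40 12
f 15 40 39
f 7 20 36
f 20 3 35
f 36 35 11
f 20 35 36
f 9 27 28
f 27 7 24
f 28 24 8
f 27 24 28
f 10 33 29
f 33 9 25
f 29 25 2
f 33 25 29
f 44 43 47
f 44 47 45
f 45 47 48
f 45 48 46
f 47 43 49
f 47 49 48
f 48 49 50
f 48 50 46
f 49 43 51
f 49 51 50
f 50 51 52
f 50 52 46
f 51 43 53
f 51 53 52
f 52 53 54
f 52 54 46
f 53 43 55
f 53 55 54
f 54 55 56
f 54 56 46
f 55 43 57
f 55 57 56
f 56 57 58
f 56 58 46
f 57 43 59
f 57 59 58
f 58 59 60
f 58 60 46
f 59 43 61
f 59 61 60
f 60 61 62
f 60 62 46
f 61 43 63
f 61 63 62
f 62 63 64
f 62 64 46
f 63 43 65
f 63 65 64
f 64 65 66
f 64 66 46
f 65 43 67
f 65 67 66
f 66 67 68
f 66 68 46
f 67 43 69
f 67 69 68
f 68 69 70
f 68 70 46
f 69 43 44
f 69 44 70
f 70 44 45
f 70 45 46
f 72 71 74
f 72 74 73
f 74 71 75
f 74 75 73
f 75 71 76
f 75 76 73
f 76 71 77
f 76 77 73
f 77 71 78
f 77 78 73
f 78 71 79
f 78 79 73
f 79 71 80
f 79 80 73
f 80 71 81
f 80 81 73
f 81 71 82
f 81 82 73
f 82 71 83
f 82 83 73
f 83 71 84
f 83 84 73
f 84 71 85
f 84 85 73
f 85 71 86
f 85 86 73
f 86 71 87
f 86 87 73
f 87 71 88
f 87 88 73
f 88 71 72
f 88 72 73



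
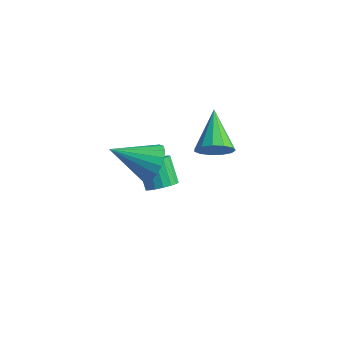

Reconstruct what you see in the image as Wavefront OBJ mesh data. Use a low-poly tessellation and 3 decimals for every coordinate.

v 3.133 -0.408 3.275
v 3.601 0.191 2.852
v 2.107 1.108 4.285
v 3.204 0.106 2.577
v 2.785 -0.143 2.524
v 2.476 -0.476 2.709
v 2.376 -0.787 3.075
v 2.517 -0.977 3.504
v 2.853 -0.987 3.861
v 3.278 -0.813 4.032
v 3.657 -0.51 3.962
v 3.87 -0.175 3.675
v 3.849 0.087 3.261
v 0.607 -1.267 1.626
v 0.992 -0.929 2.485
v -0.867 -2.353 2.714
v 0.689 -0.619 2.383
v 0.369 -0.438 2.131
v 0.097 -0.421 1.78
v -0.074 -0.571 1.397
v -0.11 -0.86 1.061
v -0.004 -1.229 0.836
v 0.223 -1.606 0.767
v 0.526 -1.915 0.869
v 0.845 -2.097 1.121
v 1.117 -2.114 1.472
v 1.288 -1.963 1.855
v 1.324 -1.674 2.191
v 1.219 -1.305 2.416
v -0.34 0.769 -2.383
v 0.2 1.281 -2.227
v -0.62 1.822 -1.161
v -1.16 1.311 -1.317
v -0.009 1.448 -2.473
v -0.83 1.989 -1.407
v -0.294 1.459 -2.698
v -1.115 2.001 -1.632
v -0.59 1.313 -2.852
v -1.41 1.854 -1.786
v -0.828 1.042 -2.897
v -1.649 1.583 -1.832
v -0.955 0.709 -2.825
v -1.775 1.25 -1.76
v -0.94 0.389 -2.652
v -1.761 0.93 -1.586
v -0.788 0.157 -2.417
v -1.609 0.698 -1.351
v -0.533 0.065 -2.174
v -1.354 0.606 -1.108
v -0.234 0.134 -1.979
v -1.055 0.675 -0.913
v 0.041 0.349 -1.877
v -0.78 0.89 -0.811
v 0.228 0.66 -1.89
v -0.592 1.202 -0.824
v 0.286 0.997 -2.016
v -0.534 1.538 -0.951
f 2 1 4
f 2 4 3
f 4 1 5
f 4 5 3
f 5 1 6
f 5 6 3
f 6 1 7
f 6 7 3
f 7 1 8
f 7 8 3
f 8 1 9
f 8 9 3
f 9 1 10
f 9 10 3
f 10 1 11
f 10 11 3
f 11 1 12
f 11 12 3
f 12 1 13
f 12 13 3
f 13 1 2
f 13 2 3
f 15 14 17
f 15 17 16
f 17 14 18
f 17 18 16
f 18 14 19
f 18 19 16
f 19 14 20
f 19 20 16
f 20 14 21
f 20 21 16
f 21 14 22
f 21 22 16
f 22 14 23
f 22 23 16
f 23 14 24
f 23 24 16
f 24 14 25
f 24 25 16
f 25 14 26
f 25 26 16
f 26 14 27
f 26 27 16
f 27 14 28
f 27 28 16
f 28 14 29
f 28 29 16
f 29 14 15
f 29 15 16
f 31 30 34
f 31 34 32
f 32 34 35
f 32 35 33
f 34 30 36
f 34 36 35
f 35 36 37
f 35 37 33
f 36 30 38
f 36 38 37
f 37 38 39
f 37 39 33
f 38 30 40
f 38 40 39
f 39 40 41
f 39 41 33
f 40 30 42
f 40 42 41
f 41 42 43
f 41 43 33
f 42 30 44
f 42 44 43
f 43 44 45
f 43 45 33
f 44 30 46
f 44 46 45
f 45 46 47
f 45 47 33
f 46 30 48
f 46 48 47
f 47 48 49
f 47 49 33
f 48 30 50
f 48 50 49
f 49 50 51
f 49 51 33
f 50 30 52
f 50 52 51
f 51 52 53
f 51 53 33
f 52 30 54
f 52 54 53
f 53 54 55
f 53 55 33
f 54 30 56
f 54 56 55
f 55 56 57
f 55 57 33
f 56 30 31
f 56 31 57
f 57 31 32
f 57 32 33



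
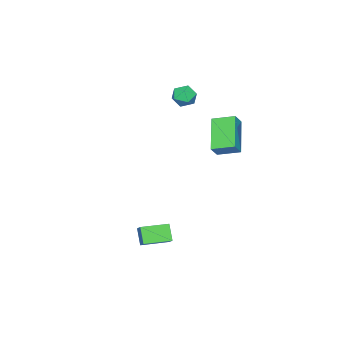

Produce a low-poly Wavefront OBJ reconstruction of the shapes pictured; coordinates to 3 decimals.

v 3.265 1.523 -2.372
v 3.686 2.048 -1.853
v 2.099 2.467 -2.38
v 2.52 2.992 -1.861
v 3.68 2.028 -3.219
v 4.101 2.553 -2.7
v 2.514 2.972 -3.227
v 2.935 3.497 -2.708
v -3.513 -0.417 4.118
v -3.124 -0.801 3.564
v -4.576 -0.539 3.456
v -4.187 -0.923 2.902
v -4.299 -1.252 3.598
v -3.642 -1.177 4.008
v -4.058 -0.163 3.012
v -3.401 -0.088 3.422
v -3.461 -0.644 2.881
v -3.61 -1.317 3.243
v -4.09 -0.023 3.777
v -4.239 -0.696 4.139
v -1.728 2.954 1.204
v -3.185 1.971 2.494
v -2.192 4.132 1.579
v -3.649 3.149 2.869
v -1.131 2.971 1.891
v -2.588 1.988 3.181
v -1.595 4.149 2.266
v -3.052 3.166 3.556
f 2 4 1
f 5 2 1
f 1 4 3
f 3 5 1
f 2 8 4
f 6 2 5
f 6 8 2
f 4 8 3
f 7 5 3
f 3 8 7
f 7 6 5
f 8 6 7
f 9 20 14
f 9 14 10
f 9 10 16
f 9 16 19
f 9 19 20
f 10 14 18
f 14 20 13
f 20 19 11
f 19 16 15
f 16 10 17
f 12 18 13
f 12 13 11
f 12 11 15
f 12 15 17
f 12 17 18
f 13 18 14
f 11 13 20
f 15 11 19
f 17 15 16
f 18 17 10
f 22 24 21
f 25 22 21
f 21 24 23
f 23 25 21
f 22 28 24
f 26 22 25
f 26 28 22
f 24 28 23
f 27 25 23
f 23 28 27
f 27 26 25
f 28 26 27



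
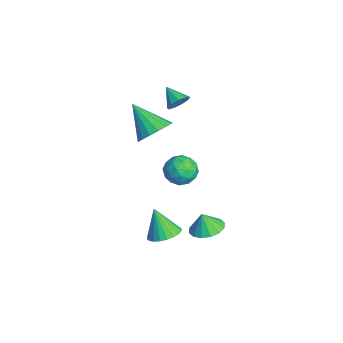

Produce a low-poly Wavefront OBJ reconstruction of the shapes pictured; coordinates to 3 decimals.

v -2.624 2.748 3.007
v -2.214 2.279 3.303
v -3.576 2.312 3.633
v -2.223 2.673 3.563
v -2.42 3.102 3.563
v -2.713 3.365 3.302
v -2.964 3.34 2.904
v -3.056 3.038 2.553
v -2.946 2.6 2.415
v -2.686 2.232 2.553
v -2.397 2.105 2.904
v 2.086 3.108 -3.081
v 2.542 3.891 -2.833
v 1.934 2.872 -2.059
v 2.075 4.024 -2.872
v 1.611 3.911 -2.967
v 1.275 3.583 -3.092
v 1.156 3.127 -3.215
v 1.286 2.666 -3.301
v 1.63 2.324 -3.329
v 2.097 2.191 -3.291
v 2.56 2.304 -3.196
v 2.897 2.633 -3.07
v 3.016 3.088 -2.948
v 2.886 3.549 -2.861
v -4.092 3.632 -4.489
v -3.327 3.85 -3.867
v -4.633 2.51 -3.433
v -3.868 2.728 -2.811
v -4.607 3.4 -2.957
v -4.272 4.093 -3.61
v -3.688 2.267 -3.69
v -3.353 2.96 -4.343
v -3.077 3.006 -3.373
v -3.645 3.706 -2.92
v -4.315 2.654 -4.38
v -4.883 3.354 -3.927
v -3.662 3.839 -4.271
v -4.298 2.521 -3.029
v -4.732 2.916 -3.115
v -4.282 3.044 -2.749
v -4.218 3.983 -4.12
v -3.768 4.111 -3.754
v -4.52 3.846 -3.219
v -4.192 2.249 -3.546
v -3.742 2.377 -3.18
v -3.678 3.316 -4.551
v -3.228 3.444 -4.185
v -3.44 2.514 -4.081
v -3.066 3.471 -3.615
v -3.384 2.812 -2.994
v -3.278 2.541 -3.511
v -3.081 2.948 -3.895
v -3.4 3.883 -3.349
v -3.717 3.223 -2.728
v -4.152 3.619 -2.813
v -3.955 4.026 -3.197
v -3.253 3.387 -3.058
v -4.243 3.137 -4.572
v -4.56 2.477 -3.951
v -4.005 2.334 -4.103
v -3.808 2.741 -4.487
v -4.576 3.548 -4.306
v -4.894 2.889 -3.685
v -4.879 3.412 -3.405
v -4.682 3.819 -3.789
v -4.707 2.973 -4.242
v 0.656 1.248 -4.486
v 1.44 1.557 -4.093
v 0.024 0.852 -2.914
v 1.239 1.859 -4.098
v 0.95 2.068 -4.161
v 0.615 2.153 -4.274
v 0.287 2.099 -4.42
v 0.015 1.916 -4.575
v -0.16 1.632 -4.717
v -0.21 1.289 -4.824
v -0.129 0.939 -4.879
v 0.072 0.637 -4.874
v 0.362 0.428 -4.811
v 0.696 0.343 -4.698
v 1.024 0.397 -4.553
v 1.296 0.58 -4.397
v 1.471 0.864 -4.255
v 1.521 1.208 -4.149
v -2.903 1.58 0.654
v -2.078 1.121 1.178
v -4.277 0.68 2.026
v -2.138 1.575 1.416
v -2.374 2.031 1.479
v -2.73 2.384 1.354
v -3.126 2.552 1.068
v -3.472 2.498 0.687
v -3.686 2.233 0.298
v -3.722 1.819 -0.009
v -3.57 1.349 -0.164
v -3.265 0.933 -0.132
v -2.877 0.665 0.08
v -2.496 0.606 0.424
v -2.207 0.771 0.82
f 2 1 4
f 2 4 3
f 4 1 5
f 4 5 3
f 5 1 6
f 5 6 3
f 6 1 7
f 6 7 3
f 7 1 8
f 7 8 3
f 8 1 9
f 8 9 3
f 9 1 10
f 9 10 3
f 10 1 11
f 10 11 3
f 11 1 2
f 11 2 3
f 13 12 15
f 13 15 14
f 15 12 16
f 15 16 14
f 16 12 17
f 16 17 14
f 17 12 18
f 17 18 14
f 18 12 19
f 18 19 14
f 19 12 20
f 19 20 14
f 20 12 21
f 20 21 14
f 21 12 22
f 21 22 14
f 22 12 23
f 22 23 14
f 23 12 24
f 23 24 14
f 24 12 25
f 24 25 14
f 25 12 13
f 25 13 14
f 26 63 42
f 63 37 66
f 42 66 31
f 63 66 42
f 26 42 38
f 42 31 43
f 38 43 27
f 42 43 38
f 26 38 47
f 38 27 48
f 47 48 33
f 38 48 47
f 26 47 59
f 47 33 62
f 59 62 36
f 47 62 59
f 26 59 63
f 59 36 67
f 63 67 37
f 59 67 63
f 27 43 54
f 43 31 57
f 54 57 35
f 43 57 54
f 31 66 44
f 66 37 65
f 44 65 30
f 66 65 44
f 37 67 64
f 67 36 60
f 64 60 28
f 67 60 64
f 36 62 61
f 62 33 49
f 61 49 32
f 62 49 61
f 33 48 53
f 48 27 50
f 53 50 34
f 48 50 53
f 29 55 41
f 55 35 56
f 41 56 30
f 55 56 41
f 29 41 39
f 41 30 40
f 39 40 28
f 41 40 39
f 29 39 46
f 39 28 45
f 46 45 32
f 39 45 46
f 29 46 51
f 46 32 52
f 51 52 34
f 46 52 51
f 29 51 55
f 51 34 58
f 55 58 35
f 51 58 55
f 30 56 44
f 56 35 57
f 44 57 31
f 56 57 44
f 28 40 64
f 40 30 65
f 64 65 37
f 40 65 64
f 32 45 61
f 45 28 60
f 61 60 36
f 45 60 61
f 34 52 53
f 52 32 49
f 53 49 33
f 52 49 53
f 35 58 54
f 58 34 50
f 54 50 27
f 58 50 54
f 69 68 71
f 69 71 70
f 71 68 72
f 71 72 70
f 72 68 73
f 72 73 70
f 73 68 74
f 73 74 70
f 74 68 75
f 74 75 70
f 75 68 76
f 75 76 70
f 76 68 77
f 76 77 70
f 77 68 78
f 77 78 70
f 78 68 79
f 78 79 70
f 79 68 80
f 79 80 70
f 80 68 81
f 80 81 70
f 81 68 82
f 81 82 70
f 82 68 83
f 82 83 70
f 83 68 84
f 83 84 70
f 84 68 85
f 84 85 70
f 85 68 69
f 85 69 70
f 87 86 89
f 87 89 88
f 89 86 90
f 89 90 88
f 90 86 91
f 90 91 88
f 91 86 92
f 91 92 88
f 92 86 93
f 92 93 88
f 93 86 94
f 93 94 88
f 94 86 95
f 94 95 88
f 95 86 96
f 95 96 88
f 96 86 97
f 96 97 88
f 97 86 98
f 97 98 88
f 98 86 99
f 98 99 88
f 99 86 100
f 99 100 88
f 100 86 87
f 100 87 88



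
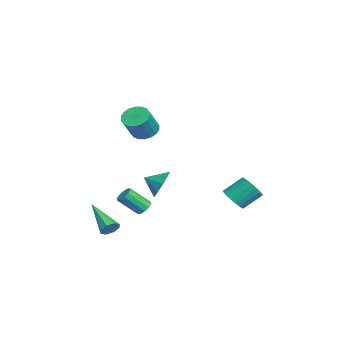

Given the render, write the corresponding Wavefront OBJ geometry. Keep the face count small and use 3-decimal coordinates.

v 2.937 -2.809 -2.344
v 3.282 -3.271 -2.281
v 1.363 -3.831 -1.216
v 3.329 -2.978 -1.951
v 3.146 -2.586 -1.851
v 2.84 -2.324 -2.04
v 2.592 -2.347 -2.407
v 2.546 -2.64 -2.737
v 2.729 -3.032 -2.837
v 3.034 -3.293 -2.648
v 3.782 -1.024 -0.488
v 3.967 -1.344 -0.839
v 4.044 -2.395 0.156
v 3.858 -2.076 0.508
v 4.211 -1.197 -0.703
v 4.287 -2.249 0.292
v 4.29 -0.984 -0.485
v 4.367 -2.036 0.511
v 4.176 -0.787 -0.267
v 4.252 -1.838 0.728
v 3.911 -0.68 -0.134
v 3.987 -1.732 0.861
v 3.596 -0.705 -0.136
v 3.673 -1.756 0.859
v 3.353 -0.851 -0.272
v 3.429 -1.903 0.723
v 3.273 -1.064 -0.491
v 3.35 -2.116 0.505
v 3.388 -1.262 -0.708
v 3.464 -2.313 0.287
v 3.653 -1.368 -0.841
v 3.729 -2.42 0.154
v -1.763 -1.076 3.068
v -1.097 -1.075 2.59
v -0.19 -1.564 3.854
v -0.857 -1.564 4.332
v -1.101 -0.736 2.725
v -0.194 -1.224 3.988
v -1.236 -0.464 2.927
v -0.33 -0.952 4.19
v -1.476 -0.313 3.157
v -0.569 -0.801 4.421
v -1.772 -0.313 3.37
v -0.866 -0.802 4.633
v -2.067 -0.465 3.523
v -1.161 -0.953 4.786
v -2.302 -0.737 3.586
v -1.395 -1.225 4.849
v -2.43 -1.076 3.546
v -1.523 -1.565 4.81
v -2.426 -1.416 3.412
v -1.519 -1.904 4.675
v -2.29 -1.688 3.21
v -1.384 -2.176 4.473
v -2.051 -1.839 2.979
v -1.144 -2.327 4.243
v -1.754 -1.838 2.767
v -0.848 -2.327 4.03
v -1.459 -1.687 2.614
v -0.553 -2.175 3.877
v -1.225 -1.415 2.551
v -0.318 -1.903 3.814
v 3.318 3.494 -0.082
v 3.837 3.161 0.395
v 3.66 4.152 1.28
v 3.142 4.486 0.802
v 4.025 3.354 0.216
v 3.849 4.345 1.1
v 4.091 3.572 -0.015
v 3.915 4.563 0.869
v 4.024 3.777 -0.257
v 3.847 4.768 0.627
v 3.835 3.932 -0.47
v 3.658 4.923 0.415
v 3.556 4.012 -0.615
v 3.379 5.003 0.269
v 3.236 4.003 -0.668
v 3.059 4.994 0.216
v 2.93 3.905 -0.62
v 2.754 4.896 0.264
v 2.692 3.737 -0.479
v 2.515 4.728 0.406
v 2.562 3.526 -0.269
v 2.385 4.517 0.615
v 2.562 3.31 -0.027
v 2.386 4.302 0.857
v 2.694 3.126 0.206
v 2.517 4.117 1.09
v 2.933 3.006 0.388
v 2.756 3.997 1.273
v 3.239 2.97 0.49
v 3.062 3.961 1.374
v 3.559 3.025 0.492
v 3.382 4.016 1.377
v -3.145 -0.189 -1.567
v -2.616 0.118 -0.75
v -3.275 -1.171 -1.113
v -3.225 0.246 -0.648
v -3.803 0.208 -0.896
v -4.13 0.019 -1.401
v -4.08 -0.25 -1.969
v -3.674 -0.496 -2.383
v -3.065 -0.624 -2.486
v -2.487 -0.586 -2.238
v -2.16 -0.396 -1.733
v -2.209 -0.127 -1.165
f 2 1 4
f 2 4 3
f 4 1 5
f 4 5 3
f 5 1 6
f 5 6 3
f 6 1 7
f 6 7 3
f 7 1 8
f 7 8 3
f 8 1 9
f 8 9 3
f 9 1 10
f 9 10 3
f 10 1 2
f 10 2 3
f 12 11 15
f 12 15 13
f 13 15 16
f 13 16 14
f 15 11 17
f 15 17 16
f 16 17 18
f 16 18 14
f 17 11 19
f 17 19 18
f 18 19 20
f 18 20 14
f 19 11 21
f 19 21 20
f 20 21 22
f 20 22 14
f 21 11 23
f 21 23 22
f 22 23 24
f 22 24 14
f 23 11 25
f 23 25 24
f 24 25 26
f 24 26 14
f 25 11 27
f 25 27 26
f 26 27 28
f 26 28 14
f 27 11 29
f 27 29 28
f 28 29 30
f 28 30 14
f 29 11 31
f 29 31 30
f 30 31 32
f 30 32 14
f 31 11 12
f 31 12 32
f 32 12 13
f 32 13 14
f 34 33 37
f 34 37 35
f 35 37 38
f 35 38 36
f 37 33 39
f 37 39 38
f 38 39 40
f 38 40 36
f 39 33 41
f 39 41 40
f 40 41 42
f 40 42 36
f 41 33 43
f 41 43 42
f 42 43 44
f 42 44 36
f 43 33 45
f 43 45 44
f 44 45 46
f 44 46 36
f 45 33 47
f 45 47 46
f 46 47 48
f 46 48 36
f 47 33 49
f 47 49 48
f 48 49 50
f 48 50 36
f 49 33 51
f 49 51 50
f 50 51 52
f 50 52 36
f 51 33 53
f 51 53 52
f 52 53 54
f 52 54 36
f 53 33 55
f 53 55 54
f 54 55 56
f 54 56 36
f 55 33 57
f 55 57 56
f 56 57 58
f 56 58 36
f 57 33 59
f 57 59 58
f 58 59 60
f 58 60 36
f 59 33 61
f 59 61 60
f 60 61 62
f 60 62 36
f 61 33 34
f 61 34 62
f 62 34 35
f 62 35 36
f 64 63 67
f 64 67 65
f 65 67 68
f 65 68 66
f 67 63 69
f 67 69 68
f 68 69 70
f 68 70 66
f 69 63 71
f 69 71 70
f 70 71 72
f 70 72 66
f 71 63 73
f 71 73 72
f 72 73 74
f 72 74 66
f 73 63 75
f 73 75 74
f 74 75 76
f 74 76 66
f 75 63 77
f 75 77 76
f 76 77 78
f 76 78 66
f 77 63 79
f 77 79 78
f 78 79 80
f 78 80 66
f 79 63 81
f 79 81 80
f 80 81 82
f 80 82 66
f 81 63 83
f 81 83 82
f 82 83 84
f 82 84 66
f 83 63 85
f 83 85 84
f 84 85 86
f 84 86 66
f 85 63 87
f 85 87 86
f 86 87 88
f 86 88 66
f 87 63 89
f 87 89 88
f 88 89 90
f 88 90 66
f 89 63 91
f 89 91 90
f 90 91 92
f 90 92 66
f 91 63 93
f 91 93 92
f 92 93 94
f 92 94 66
f 93 63 64
f 93 64 94
f 94 64 65
f 94 65 66
f 96 95 98
f 96 98 97
f 98 95 99
f 98 99 97
f 99 95 100
f 99 100 97
f 100 95 101
f 100 101 97
f 101 95 102
f 101 102 97
f 102 95 103
f 102 103 97
f 103 95 104
f 103 104 97
f 104 95 105
f 104 105 97
f 105 95 106
f 105 106 97
f 106 95 96
f 106 96 97



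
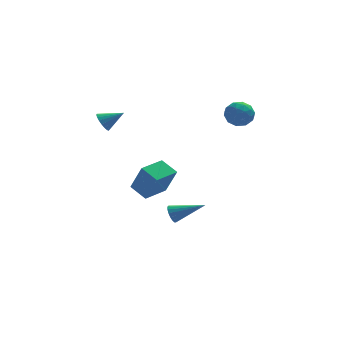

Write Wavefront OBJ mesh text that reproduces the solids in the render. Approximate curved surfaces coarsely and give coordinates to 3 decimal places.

v -2.899 -2.142 3.586
v -2.613 -1.931 3.128
v -1.901 -2.218 4.174
v -2.674 -1.718 3.26
v -2.78 -1.589 3.457
v -2.91 -1.569 3.68
v -3.037 -1.663 3.884
v -3.137 -1.852 4.029
v -3.19 -2.098 4.086
v -3.185 -2.353 4.045
v -3.123 -2.566 3.912
v -3.017 -2.695 3.715
v -2.888 -2.714 3.493
v -2.76 -2.62 3.289
v -2.66 -2.431 3.144
v -2.608 -2.185 3.087
v -0.916 -2.391 -1.636
v -0.445 -2.94 -0.12
v -1.54 -1.63 -1.167
v -1.069 -2.179 0.349
v 0.209 -1.461 -1.649
v 0.68 -2.01 -0.133
v -0.415 -0.7 -1.18
v 0.056 -1.249 0.336
v 3.5 -0.968 3.706
v 4.039 -0.959 3.116
v 3.521 -2.261 3.704
v 4.06 -2.252 3.114
v 4.263 -2.003 3.845
v 4.251 -1.204 3.847
v 3.309 -2.016 2.973
v 3.297 -1.217 2.975
v 3.921 -1.606 2.663
v 4.511 -1.598 3.203
v 3.049 -1.622 3.617
v 3.639 -1.614 4.157
v 3.768 -0.85 3.412
v 3.792 -2.37 3.408
v 3.912 -2.224 3.839
v 4.229 -2.218 3.492
v 3.892 -0.994 3.841
v 4.209 -0.988 3.494
v 4.341 -1.602 3.923
v 3.351 -2.232 3.326
v 3.668 -2.226 2.979
v 3.331 -1.002 3.328
v 3.648 -0.996 2.981
v 3.219 -1.618 2.897
v 4.016 -1.225 2.799
v 4.028 -1.985 2.797
v 3.586 -1.847 2.714
v 3.579 -1.377 2.715
v 4.362 -1.22 3.116
v 4.374 -1.98 3.114
v 4.494 -1.834 3.544
v 4.486 -1.364 3.545
v 4.293 -1.601 2.849
v 3.186 -1.24 3.706
v 3.198 -2 3.704
v 3.074 -1.856 3.275
v 3.066 -1.386 3.276
v 3.532 -1.235 4.023
v 3.544 -1.995 4.021
v 3.981 -1.843 4.105
v 3.974 -1.373 4.106
v 3.267 -1.619 3.971
v 0.537 -1.306 -3.434
v 0.783 -0.998 -3.817
v 2.123 -1.694 -2.726
v 0.737 -0.829 -3.621
v 0.645 -0.769 -3.382
v 0.528 -0.832 -3.154
v 0.413 -1.004 -2.991
v 0.327 -1.245 -2.929
v 0.288 -1.5 -2.983
v 0.307 -1.71 -3.14
v 0.378 -1.828 -3.365
v 0.486 -1.826 -3.605
v 0.605 -1.705 -3.806
v 0.709 -1.493 -3.922
v 0.773 -1.237 -3.926
f 2 1 4
f 2 4 3
f 4 1 5
f 4 5 3
f 5 1 6
f 5 6 3
f 6 1 7
f 6 7 3
f 7 1 8
f 7 8 3
f 8 1 9
f 8 9 3
f 9 1 10
f 9 10 3
f 10 1 11
f 10 11 3
f 11 1 12
f 11 12 3
f 12 1 13
f 12 13 3
f 13 1 14
f 13 14 3
f 14 1 15
f 14 15 3
f 15 1 16
f 15 16 3
f 16 1 2
f 16 2 3
f 18 20 17
f 21 18 17
f 17 20 19
f 19 21 17
f 18 24 20
f 22 18 21
f 22 24 18
f 20 24 19
f 23 21 19
f 19 24 23
f 23 22 21
f 24 22 23
f 25 62 41
f 62 36 65
f 41 65 30
f 62 65 41
f 25 41 37
f 41 30 42
f 37 42 26
f 41 42 37
f 25 37 46
f 37 26 47
f 46 47 32
f 37 47 46
f 25 46 58
f 46 32 61
f 58 61 35
f 46 61 58
f 25 58 62
f 58 35 66
f 62 66 36
f 58 66 62
f 26 42 53
f 42 30 56
f 53 56 34
f 42 56 53
f 30 65 43
f 65 36 64
f 43 64 29
f 65 64 43
f 36 66 63
f 66 35 59
f 63 59 27
f 66 59 63
f 35 61 60
f 61 32 48
f 60 48 31
f 61 48 60
f 32 47 52
f 47 26 49
f 52 49 33
f 47 49 52
f 28 54 40
f 54 34 55
f 40 55 29
f 54 55 40
f 28 40 38
f 40 29 39
f 38 39 27
f 40 39 38
f 28 38 45
f 38 27 44
f 45 44 31
f 38 44 45
f 28 45 50
f 45 31 51
f 50 51 33
f 45 51 50
f 28 50 54
f 50 33 57
f 54 57 34
f 50 57 54
f 29 55 43
f 55 34 56
f 43 56 30
f 55 56 43
f 27 39 63
f 39 29 64
f 63 64 36
f 39 64 63
f 31 44 60
f 44 27 59
f 60 59 35
f 44 59 60
f 33 51 52
f 51 31 48
f 52 48 32
f 51 48 52
f 34 57 53
f 57 33 49
f 53 49 26
f 57 49 53
f 68 67 70
f 68 70 69
f 70 67 71
f 70 71 69
f 71 67 72
f 71 72 69
f 72 67 73
f 72 73 69
f 73 67 74
f 73 74 69
f 74 67 75
f 74 75 69
f 75 67 76
f 75 76 69
f 76 67 77
f 76 77 69
f 77 67 78
f 77 78 69
f 78 67 79
f 78 79 69
f 79 67 80
f 79 80 69
f 80 67 81
f 80 81 69
f 81 67 68
f 81 68 69



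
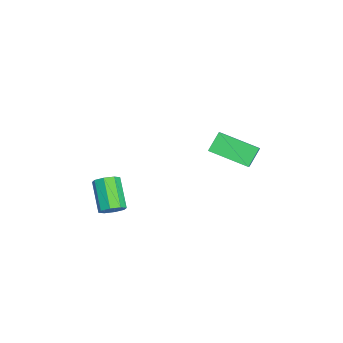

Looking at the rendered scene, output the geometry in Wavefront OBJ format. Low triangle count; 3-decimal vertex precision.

v -0.543 2.334 -0.763
v -1.092 2.753 -0.04
v -0.046 3.949 -1.321
v -0.595 4.368 -0.597
v 1.095 2.272 0.517
v 0.546 2.691 1.241
v 1.592 3.887 -0.04
v 1.043 4.306 0.683
v 2.042 -1.519 -2.54
v 2.427 -1.583 -2.111
v 1.283 -1.906 -1.132
v 0.898 -1.841 -1.56
v 2.28 -1.166 -2.146
v 1.136 -1.488 -1.166
v 1.993 -0.955 -2.411
v 0.849 -1.278 -1.432
v 1.735 -1.075 -2.752
v 0.591 -1.398 -1.773
v 1.657 -1.454 -2.968
v 0.513 -1.777 -1.989
v 1.804 -1.872 -2.934
v 0.66 -2.194 -1.954
v 2.091 -2.082 -2.668
v 0.947 -2.405 -1.689
v 2.349 -1.962 -2.327
v 1.205 -2.285 -1.348
f 2 4 1
f 5 2 1
f 1 4 3
f 3 5 1
f 2 8 4
f 6 2 5
f 6 8 2
f 4 8 3
f 7 5 3
f 3 8 7
f 7 6 5
f 8 6 7
f 10 9 13
f 10 13 11
f 11 13 14
f 11 14 12
f 13 9 15
f 13 15 14
f 14 15 16
f 14 16 12
f 15 9 17
f 15 17 16
f 16 17 18
f 16 18 12
f 17 9 19
f 17 19 18
f 18 19 20
f 18 20 12
f 19 9 21
f 19 21 20
f 20 21 22
f 20 22 12
f 21 9 23
f 21 23 22
f 22 23 24
f 22 24 12
f 23 9 25
f 23 25 24
f 24 25 26
f 24 26 12
f 25 9 10
f 25 10 26
f 26 10 11
f 26 11 12



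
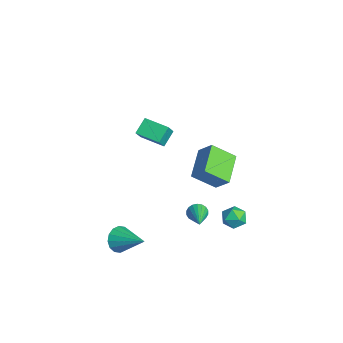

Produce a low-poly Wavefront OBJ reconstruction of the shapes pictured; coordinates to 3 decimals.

v 1.591 3.021 -0.809
v 2.222 3.375 -0.756
v 2.078 2.265 -1.564
v 2.709 2.619 -1.511
v 2.457 2.24 -0.946
v 2.157 2.708 -0.479
v 2.143 2.932 -1.841
v 1.843 3.4 -1.374
v 2.564 3.32 -1.394
v 2.758 2.892 -0.841
v 1.542 2.748 -1.479
v 1.736 2.32 -0.926
v -3.326 3.575 -3.785
v -3.626 2.287 -2.764
v -4.92 4.454 -3.145
v -5.221 3.167 -2.125
v -2.679 4.113 -2.915
v -2.98 2.826 -1.895
v -4.274 4.993 -2.276
v -4.574 3.705 -1.255
v 0.804 -2.767 -2.734
v 1.268 -2.853 -3.38
v 2.156 -1.833 -1.886
v 1.063 -2.499 -3.442
v 0.788 -2.217 -3.315
v 0.517 -2.082 -3.032
v 0.323 -2.131 -2.669
v 0.258 -2.35 -2.324
v 0.339 -2.681 -2.089
v 0.545 -3.035 -2.027
v 0.82 -3.317 -2.154
v 1.09 -3.452 -2.437
v 1.284 -3.403 -2.8
v 1.349 -3.184 -3.145
v -0.756 -1.452 4.143
v -1.264 -0.831 4.756
v -1.282 -1.054 3.302
v -1.79 -0.432 3.914
v 0.21 -0.508 3.986
v -0.298 0.114 4.598
v -0.316 -0.109 3.144
v -0.824 0.512 3.757
v 0.159 1.498 -2.24
v 0.398 1.691 -2.72
v 1.881 1.102 -1.54
v 0.387 1.899 -2.574
v 0.331 2.027 -2.363
v 0.241 2.051 -2.127
v 0.134 1.965 -1.914
v 0.032 1.786 -1.765
v -0.044 1.551 -1.71
v -0.08 1.305 -1.76
v -0.069 1.097 -1.905
v -0.013 0.969 -2.116
v 0.078 0.945 -2.352
v 0.184 1.031 -2.566
v 0.286 1.209 -2.715
v 0.362 1.445 -2.77
f 1 12 6
f 1 6 2
f 1 2 8
f 1 8 11
f 1 11 12
f 2 6 10
f 6 12 5
f 12 11 3
f 11 8 7
f 8 2 9
f 4 10 5
f 4 5 3
f 4 3 7
f 4 7 9
f 4 9 10
f 5 10 6
f 3 5 12
f 7 3 11
f 9 7 8
f 10 9 2
f 14 16 13
f 17 14 13
f 13 16 15
f 15 17 13
f 14 20 16
f 18 14 17
f 18 20 14
f 16 20 15
f 19 17 15
f 15 20 19
f 19 18 17
f 20 18 19
f 22 21 24
f 22 24 23
f 24 21 25
f 24 25 23
f 25 21 26
f 25 26 23
f 26 21 27
f 26 27 23
f 27 21 28
f 27 28 23
f 28 21 29
f 28 29 23
f 29 21 30
f 29 30 23
f 30 21 31
f 30 31 23
f 31 21 32
f 31 32 23
f 32 21 33
f 32 33 23
f 33 21 34
f 33 34 23
f 34 21 22
f 34 22 23
f 36 38 35
f 39 36 35
f 35 38 37
f 37 39 35
f 36 42 38
f 40 36 39
f 40 42 36
f 38 42 37
f 41 39 37
f 37 42 41
f 41 40 39
f 42 40 41
f 44 43 46
f 44 46 45
f 46 43 47
f 46 47 45
f 47 43 48
f 47 48 45
f 48 43 49
f 48 49 45
f 49 43 50
f 49 50 45
f 50 43 51
f 50 51 45
f 51 43 52
f 51 52 45
f 52 43 53
f 52 53 45
f 53 43 54
f 53 54 45
f 54 43 55
f 54 55 45
f 55 43 56
f 55 56 45
f 56 43 57
f 56 57 45
f 57 43 58
f 57 58 45
f 58 43 44
f 58 44 45



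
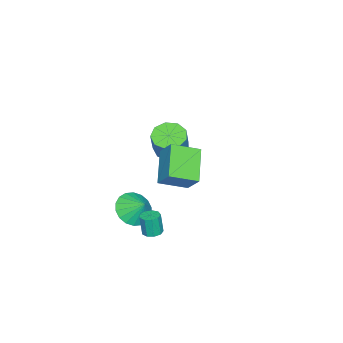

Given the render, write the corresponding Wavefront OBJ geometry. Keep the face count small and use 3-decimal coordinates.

v 0.844 1.898 1.669
v 1.24 2.656 2.648
v 2.369 2.492 0.591
v 2.765 3.25 1.57
v 1.695 0.73 2.23
v 2.091 1.488 3.209
v 3.22 1.324 1.152
v 3.616 2.082 2.131
v 0.766 -1.17 -3.286
v 1.737 -1.127 -3.656
v 1.034 -0.41 -2.494
v 1.52 -0.797 -3.898
v 1.154 -0.542 -4.019
v 0.711 -0.41 -3.995
v 0.279 -0.429 -3.831
v -0.057 -0.595 -3.559
v -0.23 -0.875 -3.232
v -0.205 -1.212 -2.917
v 0.012 -1.542 -2.675
v 0.378 -1.798 -2.554
v 0.821 -1.929 -2.578
v 1.253 -1.91 -2.742
v 1.589 -1.744 -3.014
v 1.762 -1.465 -3.34
v -3.713 -1.229 -1.609
v -2.933 -1.642 -1.933
v -2.247 -1.444 -0.535
v -3.027 -1.031 -0.211
v -2.906 -1.008 -2.037
v -2.22 -0.81 -0.639
v -3.256 -0.478 -1.94
v -2.57 -0.279 -0.542
v -3.82 -0.299 -1.689
v -3.134 -0.1 -0.291
v -4.334 -0.555 -1.4
v -3.648 -0.357 -0.002
v -4.558 -1.127 -1.209
v -3.871 -0.929 0.189
v -4.386 -1.747 -1.205
v -3.7 -1.548 0.193
v -3.899 -2.124 -1.39
v -3.213 -1.926 0.008
v -3.326 -2.083 -1.678
v -2.639 -1.884 -0.28
v 3.12 0.999 -2.574
v 3.492 0.637 -2.611
v 3.452 0.48 -1.483
v 3.08 0.841 -1.446
v 3.639 0.957 -2.561
v 3.598 0.8 -1.433
v 3.542 1.297 -2.517
v 3.502 1.14 -1.389
v 3.249 1.497 -2.5
v 3.208 1.34 -1.372
v 2.895 1.464 -2.518
v 2.854 1.307 -1.389
v 2.647 1.213 -2.561
v 2.606 1.056 -1.433
v 2.62 0.861 -2.611
v 2.579 0.704 -1.483
v 2.828 0.574 -2.644
v 2.787 0.417 -1.515
v 3.172 0.486 -2.644
v 3.131 0.329 -1.515
f 2 4 1
f 5 2 1
f 1 4 3
f 3 5 1
f 2 8 4
f 6 2 5
f 6 8 2
f 4 8 3
f 7 5 3
f 3 8 7
f 7 6 5
f 8 6 7
f 10 9 12
f 10 12 11
f 12 9 13
f 12 13 11
f 13 9 14
f 13 14 11
f 14 9 15
f 14 15 11
f 15 9 16
f 15 16 11
f 16 9 17
f 16 17 11
f 17 9 18
f 17 18 11
f 18 9 19
f 18 19 11
f 19 9 20
f 19 20 11
f 20 9 21
f 20 21 11
f 21 9 22
f 21 22 11
f 22 9 23
f 22 23 11
f 23 9 24
f 23 24 11
f 24 9 10
f 24 10 11
f 26 25 29
f 26 29 27
f 27 29 30
f 27 30 28
f 29 25 31
f 29 31 30
f 30 31 32
f 30 32 28
f 31 25 33
f 31 33 32
f 32 33 34
f 32 34 28
f 33 25 35
f 33 35 34
f 34 35 36
f 34 36 28
f 35 25 37
f 35 37 36
f 36 37 38
f 36 38 28
f 37 25 39
f 37 39 38
f 38 39 40
f 38 40 28
f 39 25 41
f 39 41 40
f 40 41 42
f 40 42 28
f 41 25 43
f 41 43 42
f 42 43 44
f 42 44 28
f 43 25 26
f 43 26 44
f 44 26 27
f 44 27 28
f 46 45 49
f 46 49 47
f 47 49 50
f 47 50 48
f 49 45 51
f 49 51 50
f 50 51 52
f 50 52 48
f 51 45 53
f 51 53 52
f 52 53 54
f 52 54 48
f 53 45 55
f 53 55 54
f 54 55 56
f 54 56 48
f 55 45 57
f 55 57 56
f 56 57 58
f 56 58 48
f 57 45 59
f 57 59 58
f 58 59 60
f 58 60 48
f 59 45 61
f 59 61 60
f 60 61 62
f 60 62 48
f 61 45 63
f 61 63 62
f 62 63 64
f 62 64 48
f 63 45 46
f 63 46 64
f 64 46 47
f 64 47 48



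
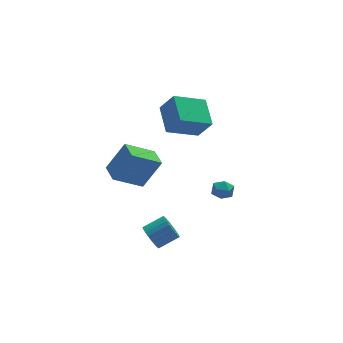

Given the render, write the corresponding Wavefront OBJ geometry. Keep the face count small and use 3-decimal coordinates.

v 2.868 2.986 -0.272
v 0.977 2.869 0.61
v 3.088 4.728 0.429
v 1.197 4.611 1.311
v 3.483 2.409 0.969
v 1.592 2.292 1.851
v 3.703 4.151 1.67
v 1.812 4.034 2.552
v -1.996 -3.422 -2.337
v -1.71 -2.992 -2.921
v -0.577 -2.968 -2.347
v -0.864 -3.398 -1.763
v -1.81 -2.775 -2.732
v -0.677 -2.752 -2.158
v -1.939 -2.658 -2.482
v -0.806 -2.634 -1.908
v -2.076 -2.656 -2.211
v -0.944 -2.633 -1.637
v -2.202 -2.772 -1.958
v -1.069 -2.748 -1.385
v -2.296 -2.986 -1.764
v -1.163 -2.962 -1.19
v -2.344 -3.266 -1.656
v -1.212 -3.243 -1.083
v -2.34 -3.571 -1.653
v -1.207 -3.547 -1.079
v -2.283 -3.852 -1.753
v -1.15 -3.828 -1.179
v -2.183 -4.068 -1.942
v -1.05 -4.045 -1.368
v -2.054 -4.186 -2.192
v -0.921 -4.162 -1.618
v -1.916 -4.187 -2.463
v -0.784 -4.164 -1.889
v -1.791 -4.072 -2.715
v -0.658 -4.048 -2.142
v -1.697 -3.858 -2.91
v -0.564 -3.834 -2.336
v -1.648 -3.577 -3.017
v -0.516 -3.554 -2.444
v -1.653 -3.273 -3.021
v -0.52 -3.249 -2.447
v 3.386 -0.491 -2.392
v 3.572 -0.794 -1.796
v 2.308 -0.706 -2.164
v 2.494 -1.009 -1.568
v 2.564 -0.323 -1.646
v 3.231 -0.19 -1.786
v 2.649 -1.31 -2.174
v 3.316 -1.177 -2.314
v 3.116 -1.3 -1.661
v 3.064 -0.69 -1.335
v 2.816 -0.81 -2.625
v 2.764 -0.2 -2.299
v -0.701 1.848 -2.786
v -2.393 1.849 -1.701
v -0.702 3.108 -2.788
v -2.394 3.109 -1.704
v 0.394 1.851 -1.076
v -1.298 1.852 0.008
v 0.393 3.111 -1.079
v -1.299 3.112 0.006
f 2 4 1
f 5 2 1
f 1 4 3
f 3 5 1
f 2 8 4
f 6 2 5
f 6 8 2
f 4 8 3
f 7 5 3
f 3 8 7
f 7 6 5
f 8 6 7
f 10 9 13
f 10 13 11
f 11 13 14
f 11 14 12
f 13 9 15
f 13 15 14
f 14 15 16
f 14 16 12
f 15 9 17
f 15 17 16
f 16 17 18
f 16 18 12
f 17 9 19
f 17 19 18
f 18 19 20
f 18 20 12
f 19 9 21
f 19 21 20
f 20 21 22
f 20 22 12
f 21 9 23
f 21 23 22
f 22 23 24
f 22 24 12
f 23 9 25
f 23 25 24
f 24 25 26
f 24 26 12
f 25 9 27
f 25 27 26
f 26 27 28
f 26 28 12
f 27 9 29
f 27 29 28
f 28 29 30
f 28 30 12
f 29 9 31
f 29 31 30
f 30 31 32
f 30 32 12
f 31 9 33
f 31 33 32
f 32 33 34
f 32 34 12
f 33 9 35
f 33 35 34
f 34 35 36
f 34 36 12
f 35 9 37
f 35 37 36
f 36 37 38
f 36 38 12
f 37 9 39
f 37 39 38
f 38 39 40
f 38 40 12
f 39 9 41
f 39 41 40
f 40 41 42
f 40 42 12
f 41 9 10
f 41 10 42
f 42 10 11
f 42 11 12
f 43 54 48
f 43 48 44
f 43 44 50
f 43 50 53
f 43 53 54
f 44 48 52
f 48 54 47
f 54 53 45
f 53 50 49
f 50 44 51
f 46 52 47
f 46 47 45
f 46 45 49
f 46 49 51
f 46 51 52
f 47 52 48
f 45 47 54
f 49 45 53
f 51 49 50
f 52 51 44
f 56 58 55
f 59 56 55
f 55 58 57
f 57 59 55
f 56 62 58
f 60 56 59
f 60 62 56
f 58 62 57
f 61 59 57
f 57 62 61
f 61 60 59
f 62 60 61



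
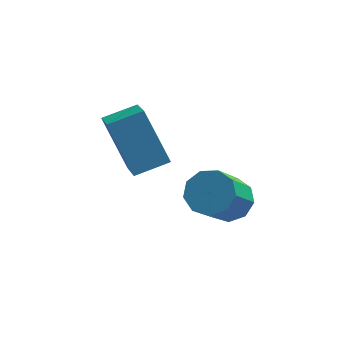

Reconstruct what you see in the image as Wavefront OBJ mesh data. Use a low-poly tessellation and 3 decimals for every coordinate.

v 0.913 -1.23 1.014
v 1.514 -1.365 1.087
v 1.168 -2.325 2.159
v 0.567 -2.19 2.086
v 1.406 -1.043 1.34
v 1.06 -2.002 2.413
v 1.067 -0.808 1.441
v 0.721 -1.768 2.513
v 0.656 -0.771 1.342
v 0.31 -1.731 2.414
v 0.366 -0.949 1.089
v 0.02 -1.908 2.162
v 0.331 -1.258 0.801
v -0.015 -2.218 1.874
v 0.569 -1.554 0.613
v 0.223 -2.514 1.685
v 0.968 -1.699 0.612
v 0.622 -2.659 1.684
v 1.341 -1.624 0.799
v 0.995 -2.584 1.871
v -1.058 -2.611 2.862
v -1.716 -2.092 4.13
v -1.331 -1.75 2.368
v -1.989 -1.231 3.636
v -0.291 -2.229 3.104
v -0.949 -1.71 4.372
v -0.564 -1.368 2.61
v -1.222 -0.849 3.878
f 2 1 5
f 2 5 3
f 3 5 6
f 3 6 4
f 5 1 7
f 5 7 6
f 6 7 8
f 6 8 4
f 7 1 9
f 7 9 8
f 8 9 10
f 8 10 4
f 9 1 11
f 9 11 10
f 10 11 12
f 10 12 4
f 11 1 13
f 11 13 12
f 12 13 14
f 12 14 4
f 13 1 15
f 13 15 14
f 14 15 16
f 14 16 4
f 15 1 17
f 15 17 16
f 16 17 18
f 16 18 4
f 17 1 19
f 17 19 18
f 18 19 20
f 18 20 4
f 19 1 2
f 19 2 20
f 20 2 3
f 20 3 4
f 22 24 21
f 25 22 21
f 21 24 23
f 23 25 21
f 22 28 24
f 26 22 25
f 26 28 22
f 24 28 23
f 27 25 23
f 23 28 27
f 27 26 25
f 28 26 27

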